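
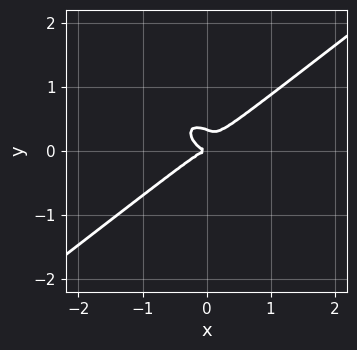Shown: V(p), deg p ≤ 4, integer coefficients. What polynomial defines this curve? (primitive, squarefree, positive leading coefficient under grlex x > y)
1. Degree: no degree-2 curve has this shape, so deg p = 3.
2. Against the integer gridlines: it crosses the y-axis at the gridline y = 0; one x-axis crossing is at x = 0.
3. Putting this together gives p.

2*x^3 - x*y^2 - 3*y^3 + y^2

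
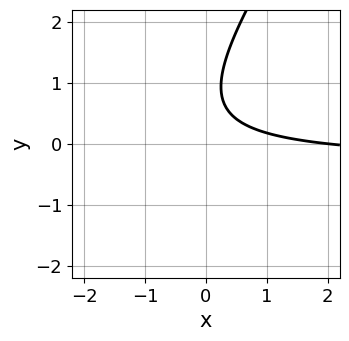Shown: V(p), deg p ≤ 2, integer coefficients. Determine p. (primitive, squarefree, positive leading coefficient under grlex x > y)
3*x*y - 2*y^2 + x + 3*y - 2

1. The degree is 2 — the shape is more complex than any degree-1 curve.
2. Reading off the gridlines: it misses every integer gridline on the y-axis; it meets the x-axis at x = 2 (among the integer gridlines).
3. Together with the visible shape, these determine p as stated.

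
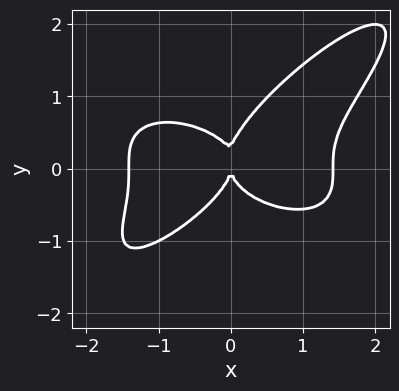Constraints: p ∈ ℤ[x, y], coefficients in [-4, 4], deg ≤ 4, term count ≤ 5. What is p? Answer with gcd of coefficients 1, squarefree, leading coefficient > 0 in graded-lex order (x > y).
x^4 - 3*x*y^3 + 3*y^4 - y^3 - 2*x^2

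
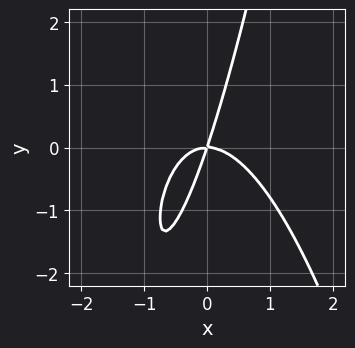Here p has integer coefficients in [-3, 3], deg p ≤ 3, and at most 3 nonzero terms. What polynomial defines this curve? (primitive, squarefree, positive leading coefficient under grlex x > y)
3*x^3 + 3*x*y - y^2

(a) deg p = 3.
(b) From the axis intercepts and sections: it crosses the x-axis at the gridline x = 0; it crosses the y-axis at the gridline y = 0.
(c) The integer polynomial consistent with all of this is the stated p.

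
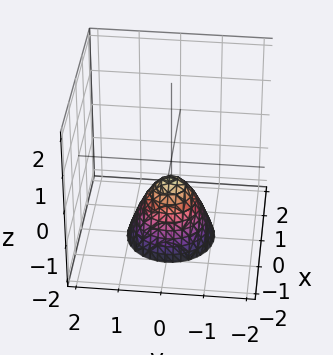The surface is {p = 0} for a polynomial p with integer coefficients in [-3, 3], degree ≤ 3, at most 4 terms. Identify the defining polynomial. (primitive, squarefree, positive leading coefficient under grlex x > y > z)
First, degree: the shape is more complex than any degree-1 surface, so deg p = 2.
Next, symmetries: the z-axis is an axis of rotation, so x and y enter only as x² + y².
Next, against the integer gridlines: a circular section at z = -1 has radius between 0 and 1; it misses every integer gridline on the x-axis; it misses every integer gridline on the y-axis.
Finally, solving for integer coefficients yields p as stated.

3*x^2 + 3*y^2 + 2*z + 1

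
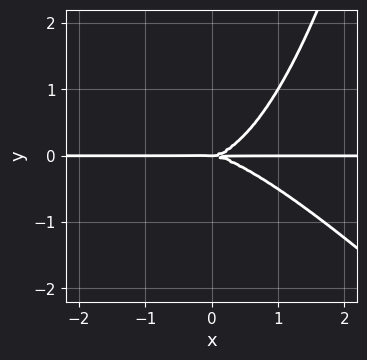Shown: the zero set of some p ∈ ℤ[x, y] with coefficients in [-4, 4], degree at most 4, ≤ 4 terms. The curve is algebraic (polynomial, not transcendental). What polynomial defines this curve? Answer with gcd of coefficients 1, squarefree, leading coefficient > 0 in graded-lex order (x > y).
First, deg p = 4. No degree-3 curve has this shape.
Next, against the integer gridlines: the visible x-axis segment lies entirely on the curve; one y-axis crossing is at y = 0.
Finally, these observations pin down the coefficients.

x^3*y + x^2*y^2 - 2*y^3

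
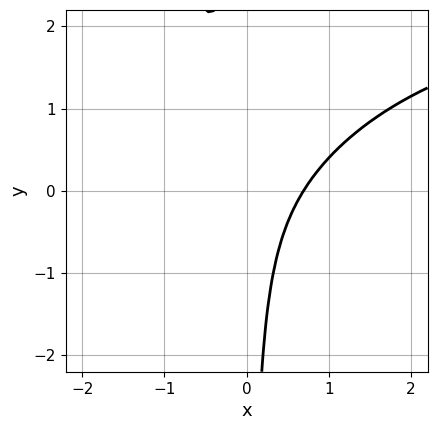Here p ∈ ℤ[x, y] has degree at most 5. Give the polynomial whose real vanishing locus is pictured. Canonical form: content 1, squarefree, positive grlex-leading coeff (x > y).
x^3*y - 3*x^3 + 2*x^2*y + 2*x*y + 1

First, degree: a generic line meets the curve in up to 4 points, so deg p = 4.
Then, from the axis intercepts and sections: it misses every integer gridline on the y-axis.
Finally, matching integer coefficients to the picture gives p.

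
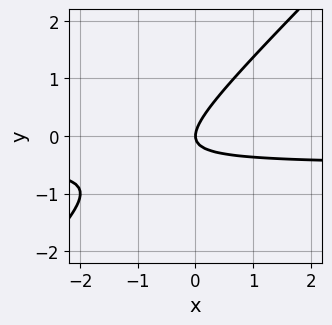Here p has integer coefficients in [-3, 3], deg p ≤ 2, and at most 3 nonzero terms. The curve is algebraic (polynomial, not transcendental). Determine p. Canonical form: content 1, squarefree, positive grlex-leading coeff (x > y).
1. Degree: a generic line meets the curve in up to 2 points, so deg p = 2.
2. Checking where it meets the axes: it meets the x-axis at x = 0 (among the integer gridlines); it meets the y-axis at y = 0 (among the integer gridlines).
3. Together with the visible shape, these determine p as stated.

2*x*y - 2*y^2 + x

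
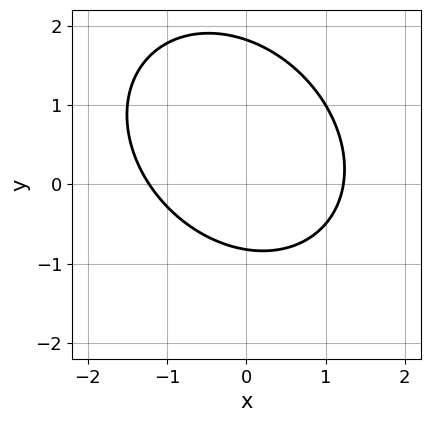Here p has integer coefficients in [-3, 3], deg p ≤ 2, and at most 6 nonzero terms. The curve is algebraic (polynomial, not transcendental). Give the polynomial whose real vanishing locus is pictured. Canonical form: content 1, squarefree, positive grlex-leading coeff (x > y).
2*x^2 + x*y + 2*y^2 - 2*y - 3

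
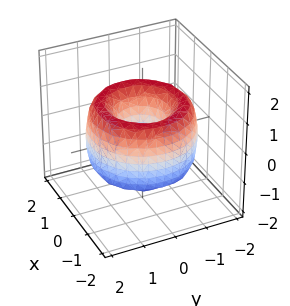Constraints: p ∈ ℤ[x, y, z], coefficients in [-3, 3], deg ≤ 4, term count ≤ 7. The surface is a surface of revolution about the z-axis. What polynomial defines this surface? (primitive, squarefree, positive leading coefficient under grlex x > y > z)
deg p = 4. A generic line meets the surface in up to 4 points.
Symmetries: every cross-section ⟂ z is a circle, so x, y appear only via x² + y².
Against the integer gridlines: the surface avoids every integer z-axis point in the box; a circular section at z = -1 has radius exactly 1.
Solving for integer coefficients yields p as stated.

x^4 + 2*x^2*y^2 + y^4 - 3*x^2 - 3*y^2 + z^2 + 1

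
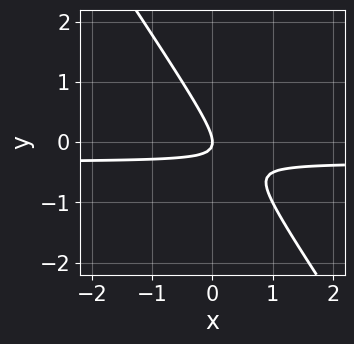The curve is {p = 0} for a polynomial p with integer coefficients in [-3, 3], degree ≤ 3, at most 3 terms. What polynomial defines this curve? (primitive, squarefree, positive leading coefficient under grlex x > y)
3*x*y + 2*y^2 + x

First, deg p = 2. No degree-1 curve has this shape.
Next, observable constraints: it meets the y-axis at y = 0 (among the integer gridlines); it meets the x-axis at x = 0 (among the integer gridlines).
Finally, the integer polynomial consistent with all of this is the stated p.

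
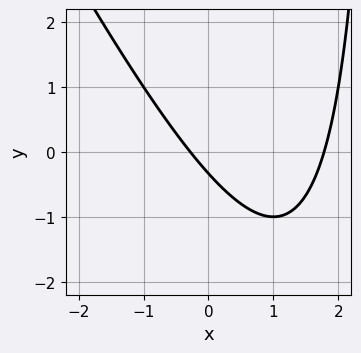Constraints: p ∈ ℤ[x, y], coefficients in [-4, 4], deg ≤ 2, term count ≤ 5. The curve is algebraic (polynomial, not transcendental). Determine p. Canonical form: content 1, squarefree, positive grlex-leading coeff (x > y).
2*x^2 + x*y - 3*x - 3*y - 1

Degree: the shape is more complex than any degree-1 curve, so deg p = 2.
Solving for integer coefficients yields p as stated.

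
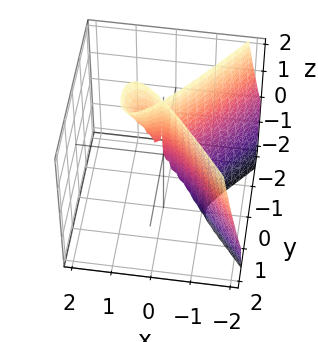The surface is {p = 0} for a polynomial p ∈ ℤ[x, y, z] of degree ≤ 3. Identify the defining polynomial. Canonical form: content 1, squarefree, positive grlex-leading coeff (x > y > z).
The degree is 3 — no degree-2 surface has this shape.
From the axis intercepts and sections: one y-axis crossing is at y = 0; every point of the z-axis in the box is on the surface; it meets the x-axis at x = 0 (among the integer gridlines).
Together with the visible shape, these determine p as stated.

2*x^3 - x^2*z - x*y^2 + 2*y^2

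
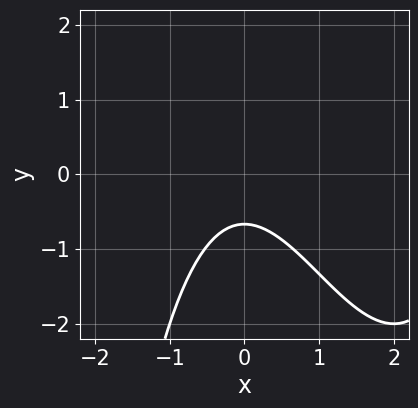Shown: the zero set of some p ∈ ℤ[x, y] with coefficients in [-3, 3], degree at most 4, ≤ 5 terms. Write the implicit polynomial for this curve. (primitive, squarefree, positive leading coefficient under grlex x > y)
1. Degree: the shape is more complex than any degree-2 curve, so deg p = 3.
2. From the axis intercepts and sections: no x-intercept at any integer in the box.
3. Fitting integer coefficients to these (and the overall shape) gives p.

x^3 - 3*x^2 - 3*y - 2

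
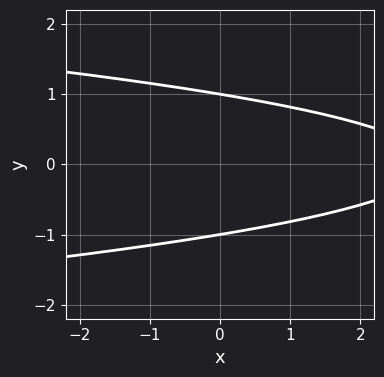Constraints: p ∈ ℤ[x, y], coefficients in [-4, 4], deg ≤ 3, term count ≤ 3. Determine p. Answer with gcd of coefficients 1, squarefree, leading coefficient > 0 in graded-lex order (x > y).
1. deg p = 2. No degree-1 curve has this shape.
2. Symmetries: it's symmetric under y → −y, forcing even powers of y.
3. From the visible intercepts: among the integer gridlines, it crosses the y-axis at y ∈ {-1, 1}; no x-intercept at any integer in the box.
4. Assembling these constraints gives the stated polynomial.

3*y^2 + x - 3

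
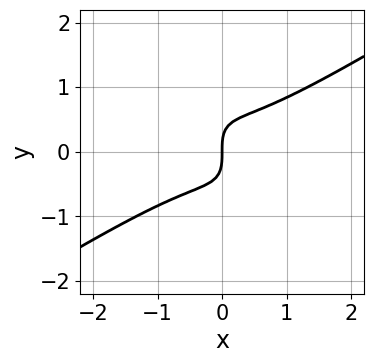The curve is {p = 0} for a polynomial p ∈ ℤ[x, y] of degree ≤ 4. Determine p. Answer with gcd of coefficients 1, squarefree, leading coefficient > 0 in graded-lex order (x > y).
x^3 - 2*x*y^2 - y^3 + x

The degree is 3 — the shape is more complex than any degree-2 curve.
Observable constraints: it meets the y-axis at y = 0 (among the integer gridlines); it crosses the x-axis at the gridline x = 0.
Together with the visible shape, these determine p as stated.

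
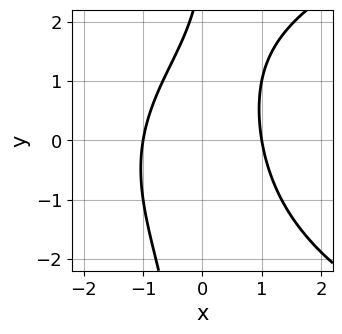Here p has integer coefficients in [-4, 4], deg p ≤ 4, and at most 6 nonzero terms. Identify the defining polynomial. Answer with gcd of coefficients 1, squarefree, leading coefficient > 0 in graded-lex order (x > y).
x*y^2 - 3*x^2 - y + 3

deg p = 3. A generic line meets the curve in up to 3 points.
Checking where it meets the axes: it misses every integer gridline on the y-axis; the x-axis gridline crossings are at x ∈ {-1, 1}.
Solving for integer coefficients yields p as stated.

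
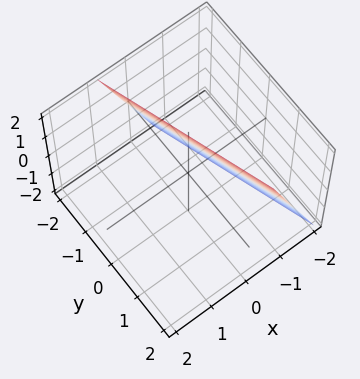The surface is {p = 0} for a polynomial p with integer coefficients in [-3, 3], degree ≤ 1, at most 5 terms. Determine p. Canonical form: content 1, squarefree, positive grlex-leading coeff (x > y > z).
1. deg p = 1.
2. Reading off the gridlines: one z-axis crossing is at z = 2; one y-axis crossing is at y = -2.
3. Together with the visible shape, these determine p as stated.

3*x + y - z + 2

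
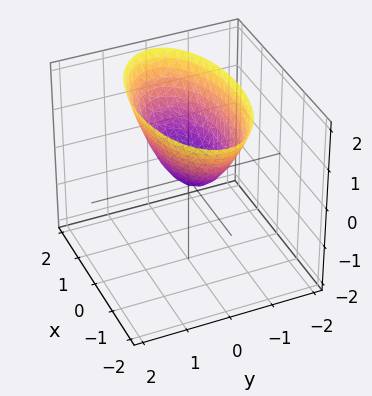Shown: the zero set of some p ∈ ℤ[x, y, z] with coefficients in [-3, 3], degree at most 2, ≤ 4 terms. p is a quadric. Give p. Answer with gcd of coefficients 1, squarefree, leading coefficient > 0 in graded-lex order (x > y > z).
Degree: a paraboloid; a quadric, so deg p = 2.
Symmetries: mirror symmetry y ↦ −y ⇒ only even powers of y; mirror symmetry x ↦ −x ⇒ only even powers of x.
From the axis intercepts and sections: one x-axis crossing is at x = 0; it meets the z-axis at z = 0 (among the integer gridlines); one y-axis crossing is at y = 0.
Assembling these constraints gives the stated polynomial.

x^2 + 3*y^2 - 2*z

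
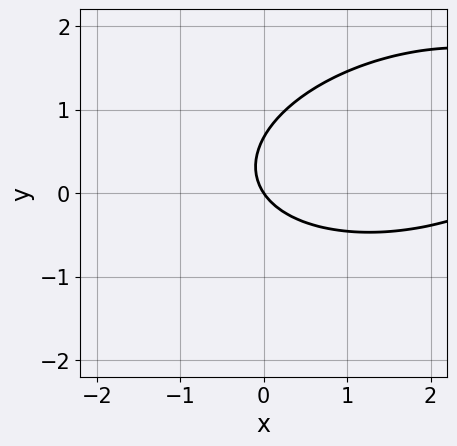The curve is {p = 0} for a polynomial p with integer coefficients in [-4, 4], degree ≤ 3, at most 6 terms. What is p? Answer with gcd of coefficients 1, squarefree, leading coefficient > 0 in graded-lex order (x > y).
The degree is 2 — the shape is more complex than any degree-1 curve.
Observable constraints: one x-axis crossing is at x = 0; it meets the y-axis at y = 0 (among the integer gridlines).
Together with the visible shape, these determine p as stated.

x^2 - x*y + 3*y^2 - 3*x - 2*y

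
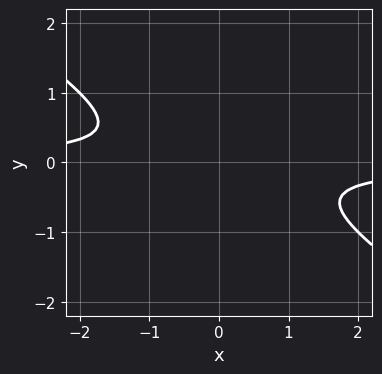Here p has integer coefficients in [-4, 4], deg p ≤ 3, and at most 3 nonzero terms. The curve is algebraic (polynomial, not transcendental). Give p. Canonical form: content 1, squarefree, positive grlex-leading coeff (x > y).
2*x*y + 3*y^2 + 1

First, the degree is 2 — a generic line meets the curve in up to 2 points.
Then, against the integer gridlines: no y-intercept at any integer in the box; the curve avoids every integer x-axis point in the box.
Finally, matching integer coefficients to the picture gives p.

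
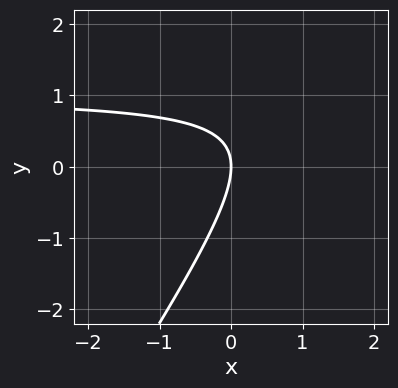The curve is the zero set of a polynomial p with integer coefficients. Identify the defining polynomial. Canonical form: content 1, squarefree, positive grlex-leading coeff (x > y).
3*x*y - 2*y^2 - 3*x

The degree is 2 — a generic line meets the curve in up to 2 points.
From the axis intercepts and sections: it meets the x-axis at x = 0 (among the integer gridlines); one y-axis crossing is at y = 0.
Assembling these constraints gives the stated polynomial.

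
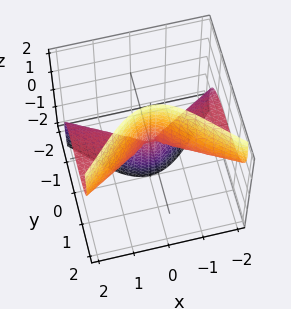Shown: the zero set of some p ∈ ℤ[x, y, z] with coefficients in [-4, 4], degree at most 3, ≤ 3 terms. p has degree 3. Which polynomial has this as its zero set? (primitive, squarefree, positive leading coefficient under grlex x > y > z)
1. The degree is 3 — no degree-2 surface has this shape.
2. From the axis intercepts and sections: every point of the z-axis in the box is on the surface; one y-axis crossing is at y = 0; the visible x-axis segment lies entirely on the surface.
3. Solving for integer coefficients yields p as stated.

3*x^2*z - 2*y^3 - 3*y*z^2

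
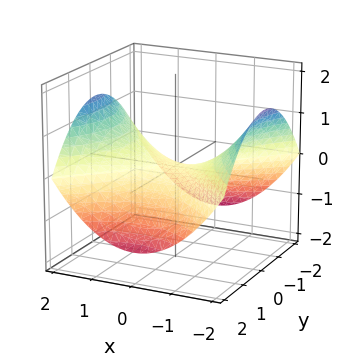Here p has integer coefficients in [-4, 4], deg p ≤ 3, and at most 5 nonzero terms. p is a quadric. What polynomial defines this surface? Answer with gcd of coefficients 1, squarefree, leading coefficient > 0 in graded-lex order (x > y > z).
1. The degree is 2 — a saddle surface; a quadric.
2. Symmetries: mirror symmetry y ↦ −y ⇒ only even powers of y; it's symmetric under x → −x, forcing even powers of x.
3. Observable constraints: it meets the x-axis at x = 0 (among the integer gridlines); it meets the z-axis at z = 0 (among the integer gridlines); it crosses the y-axis at the gridline y = 0.
4. Fitting integer coefficients to these (and the overall shape) gives p.

x^2 - y^2 - 3*z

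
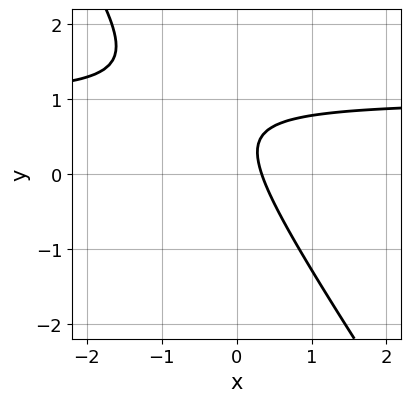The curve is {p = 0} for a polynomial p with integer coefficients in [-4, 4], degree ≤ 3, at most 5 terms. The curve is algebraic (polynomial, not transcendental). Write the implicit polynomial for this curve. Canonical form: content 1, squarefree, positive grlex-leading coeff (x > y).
3*x*y + 2*y^2 - 3*x - 2*y + 1

(a) The degree is 2 — a generic line meets the curve in up to 2 points.
(b) Observable constraints: it misses every integer gridline on the y-axis.
(c) Assembling these constraints gives the stated polynomial.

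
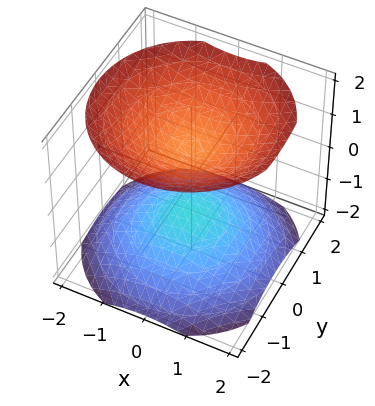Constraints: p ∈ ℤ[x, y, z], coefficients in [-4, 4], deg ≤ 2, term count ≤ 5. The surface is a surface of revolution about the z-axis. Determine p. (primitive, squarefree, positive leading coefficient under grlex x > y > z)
2*x^2 + 2*y^2 - 3*z^2 + 3

1. I count 2 distinct pieces. They look like related sheets of one shape, so recover p as a whole.
2. deg p = 2. The shape is more complex than any degree-1 surface.
3. Symmetry: every cross-section ⟂ z is a circle, so x, y appear only via x² + y².
4. Reading off the gridlines: the surface avoids every integer y-axis point in the box; it misses every integer gridline on the x-axis; among the integer gridlines, it crosses the z-axis at z ∈ {-1, 1}.
5. The integer polynomial consistent with all of this is the stated p.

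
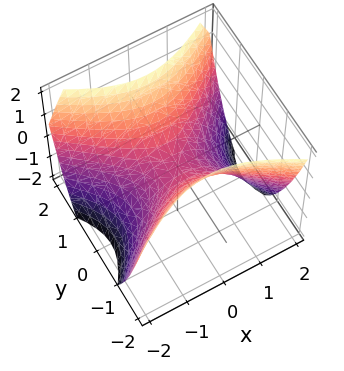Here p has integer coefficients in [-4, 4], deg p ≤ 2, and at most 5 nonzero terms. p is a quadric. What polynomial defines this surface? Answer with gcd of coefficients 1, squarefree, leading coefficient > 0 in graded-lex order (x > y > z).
2*x^2 - 3*y^2 + 3*z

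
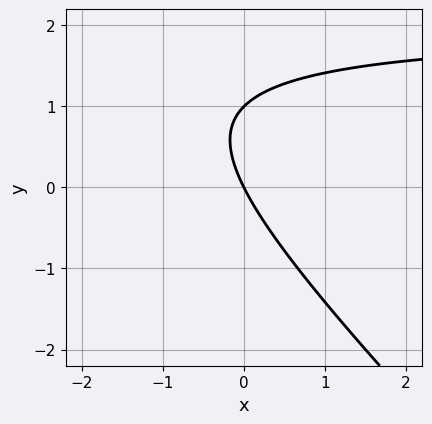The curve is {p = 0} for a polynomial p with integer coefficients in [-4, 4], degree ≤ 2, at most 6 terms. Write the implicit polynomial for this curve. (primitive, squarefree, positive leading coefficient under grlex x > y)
Degree: a generic line meets the curve in up to 2 points, so deg p = 2.
Reading off the gridlines: it crosses the x-axis at the gridline x = 0; the y-axis gridline crossings are at y ∈ {0, 1}.
Fitting integer coefficients to these (and the overall shape) gives p.

x*y + y^2 - 2*x - y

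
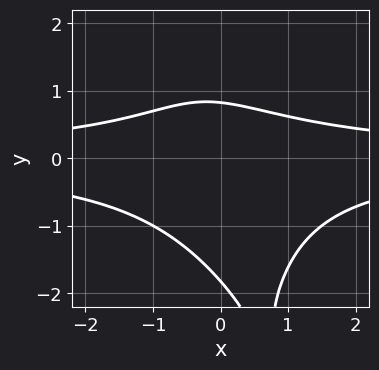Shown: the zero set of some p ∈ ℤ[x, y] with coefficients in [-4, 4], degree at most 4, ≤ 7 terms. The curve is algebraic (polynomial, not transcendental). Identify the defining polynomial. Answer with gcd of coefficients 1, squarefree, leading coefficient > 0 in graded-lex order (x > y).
2*x^2*y^2 + x*y^3 + 2*y^2 + 2*y - 3

(a) deg p = 4.
(b) Reading off the gridlines: it misses every integer gridline on the x-axis.
(c) Solving for integer coefficients yields p as stated.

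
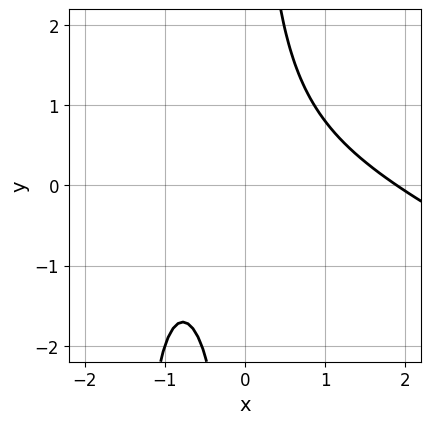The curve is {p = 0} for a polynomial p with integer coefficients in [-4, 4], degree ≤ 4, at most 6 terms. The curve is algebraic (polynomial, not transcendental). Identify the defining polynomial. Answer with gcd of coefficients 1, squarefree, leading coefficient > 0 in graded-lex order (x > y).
x^3 + 2*x^2*y + 3*x*y - 2*x - 3

1. deg p = 3. A generic line meets the curve in up to 3 points.
2. From the visible intercepts: the curve avoids every integer y-axis point in the box.
3. Matching integer coefficients to the picture gives p.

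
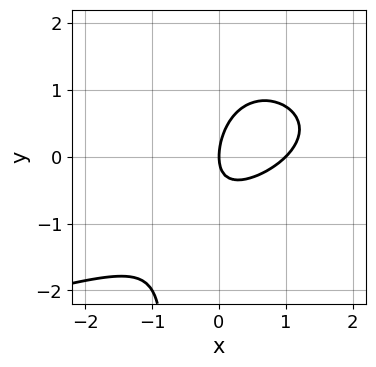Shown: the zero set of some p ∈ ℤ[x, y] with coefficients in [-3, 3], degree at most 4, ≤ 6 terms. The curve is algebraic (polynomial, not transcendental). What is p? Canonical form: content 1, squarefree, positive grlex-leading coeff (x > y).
2*x*y^2 + 3*x^2 - 3*x*y + 2*y^2 - 3*x

1. Degree: the shape is more complex than any degree-2 curve, so deg p = 3.
2. Observable constraints: one y-axis crossing is at y = 0; the x-axis gridline crossings are at x ∈ {0, 1}.
3. Together with the visible shape, these determine p as stated.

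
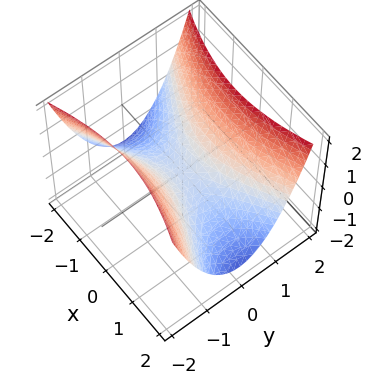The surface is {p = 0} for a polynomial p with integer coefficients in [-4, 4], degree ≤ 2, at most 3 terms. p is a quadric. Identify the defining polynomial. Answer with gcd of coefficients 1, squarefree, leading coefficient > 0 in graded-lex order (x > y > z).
Degree: a hyperbolic paraboloid; a quadric, so deg p = 2.
Symmetries: mirror symmetry y ↦ −y ⇒ only even powers of y; mirror symmetry x ↦ −x ⇒ only even powers of x.
Against the integer gridlines: it meets the z-axis at z = 0 (among the integer gridlines); one x-axis crossing is at x = 0; it crosses the y-axis at the gridline y = 0.
Matching integer coefficients to the picture gives p.

x^2 - 3*y^2 + 3*z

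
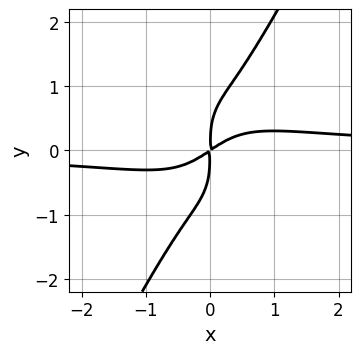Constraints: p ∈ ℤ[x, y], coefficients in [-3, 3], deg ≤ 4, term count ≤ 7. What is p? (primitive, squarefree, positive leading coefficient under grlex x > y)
3*x^3*y + 2*x^2*y^2 - y^4 - 2*x^2 + 3*x*y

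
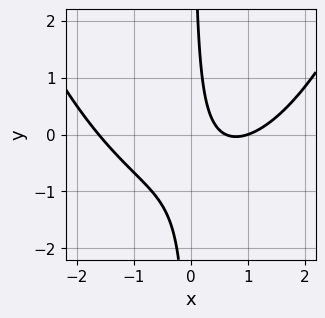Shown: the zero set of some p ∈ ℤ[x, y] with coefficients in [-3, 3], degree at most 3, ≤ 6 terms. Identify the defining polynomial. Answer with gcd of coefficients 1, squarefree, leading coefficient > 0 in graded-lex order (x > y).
x^3 - 3*x*y - 2*x + 1

The degree is 3 — the shape is more complex than any degree-2 curve.
Against the integer gridlines: it misses every integer gridline on the y-axis; one x-axis crossing is at x = 1.
Assembling these constraints gives the stated polynomial.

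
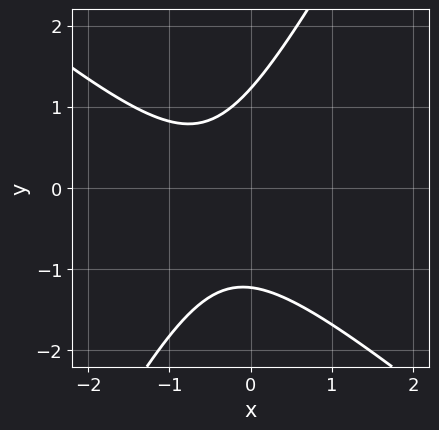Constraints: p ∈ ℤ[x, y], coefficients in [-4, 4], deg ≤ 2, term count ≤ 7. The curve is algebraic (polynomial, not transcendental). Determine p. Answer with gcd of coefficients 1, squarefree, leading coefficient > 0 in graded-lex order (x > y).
First, the degree is 2 — a generic line meets the curve in up to 2 points.
Then, against the integer gridlines: the curve avoids every integer x-axis point in the box.
Finally, these observations pin down the coefficients.

3*x^2 + 2*x*y - 2*y^2 + 3*x + 3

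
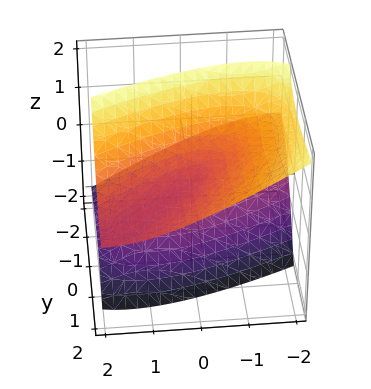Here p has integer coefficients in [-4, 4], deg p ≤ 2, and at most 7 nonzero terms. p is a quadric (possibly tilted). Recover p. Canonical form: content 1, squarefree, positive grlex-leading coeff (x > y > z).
First, the degree is 2 — no degree-1 surface has this shape.
Then, from the axis intercepts and sections: it meets the z-axis at z = 0 (among the integer gridlines); it meets the x-axis at x = 0 (among the integer gridlines).
Finally, together with the visible shape, these determine p as stated.

x^2 - 2*x*y + y^2 - 3*y*z - 2*z^2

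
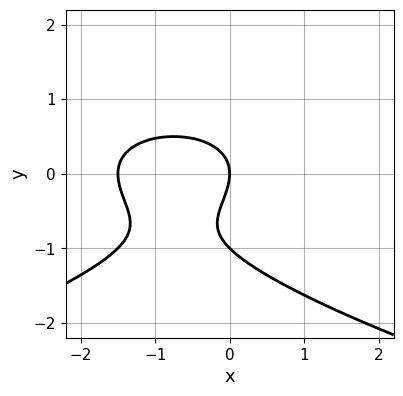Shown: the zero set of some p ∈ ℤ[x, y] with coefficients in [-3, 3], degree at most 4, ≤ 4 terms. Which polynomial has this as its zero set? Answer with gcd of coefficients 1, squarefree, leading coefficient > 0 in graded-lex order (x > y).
1. deg p = 3.
2. Reading off the gridlines: among the integer gridlines, it crosses the y-axis at y ∈ {-1, 0}; it crosses the x-axis at the gridline x = 0.
3. These observations pin down the coefficients.

3*y^3 + 2*x^2 + 3*y^2 + 3*x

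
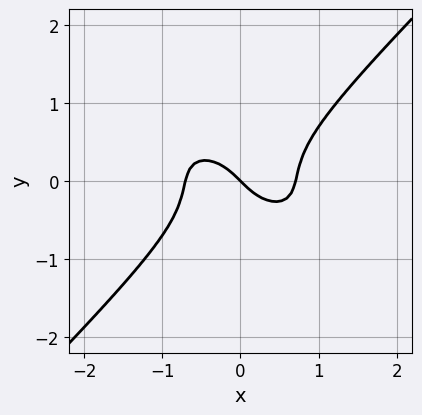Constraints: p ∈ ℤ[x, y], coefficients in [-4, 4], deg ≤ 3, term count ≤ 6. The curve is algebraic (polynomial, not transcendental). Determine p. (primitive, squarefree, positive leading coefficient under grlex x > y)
2*x^3 + x^2*y - 3*y^3 - x - y

First, deg p = 3.
Then, against the integer gridlines: it crosses the y-axis at the gridline y = 0; one x-axis crossing is at x = 0.
Finally, fitting integer coefficients to these (and the overall shape) gives p.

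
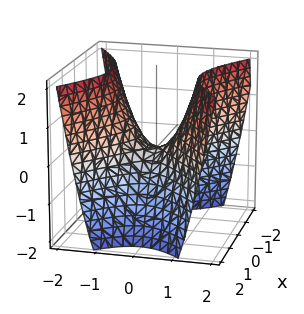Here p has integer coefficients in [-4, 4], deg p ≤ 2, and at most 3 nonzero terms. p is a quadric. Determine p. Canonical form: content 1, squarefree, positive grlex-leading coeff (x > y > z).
First, the degree is 2 — a hyperbolic paraboloid; a quadric.
Then, symmetries: mirror symmetry y ↦ −y ⇒ only even powers of y; it's symmetric under x → −x, forcing even powers of x.
Next, from the visible intercepts: one y-axis crossing is at y = 0; it meets the z-axis at z = 0 (among the integer gridlines); it meets the x-axis at x = 0 (among the integer gridlines).
Finally, these observations pin down the coefficients.

2*x^2 - 3*y^2 + 2*z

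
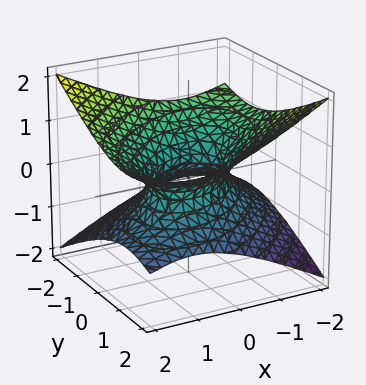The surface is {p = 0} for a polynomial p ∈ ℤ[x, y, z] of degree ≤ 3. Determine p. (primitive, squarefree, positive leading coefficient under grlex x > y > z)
x^2 - x*y + y^2 - 3*z^2 - 1

The degree is 2 — a generic line meets the surface in up to 2 points.
From the visible intercepts: among the integer gridlines, it crosses the x-axis at x ∈ {-1, 1}; the y-axis gridline crossings are at y ∈ {-1, 1}; no z-intercept at any integer in the box.
Matching integer coefficients to the picture gives p.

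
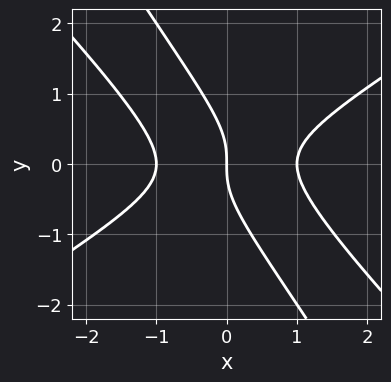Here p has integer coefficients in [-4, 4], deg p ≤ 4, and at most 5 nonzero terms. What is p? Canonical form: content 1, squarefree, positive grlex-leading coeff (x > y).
x^3 - 2*x*y^2 - y^3 - x

First, deg p = 3. No degree-2 curve has this shape.
Then, reading off the gridlines: among the integer gridlines, it crosses the x-axis at x ∈ {-1, 0, 1}; it meets the y-axis at y = 0 (among the integer gridlines).
Finally, matching integer coefficients to the picture gives p.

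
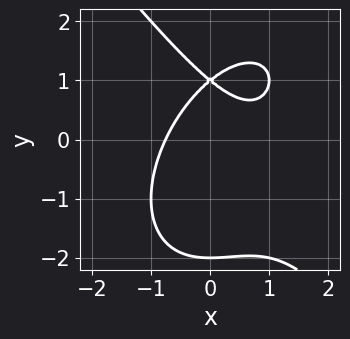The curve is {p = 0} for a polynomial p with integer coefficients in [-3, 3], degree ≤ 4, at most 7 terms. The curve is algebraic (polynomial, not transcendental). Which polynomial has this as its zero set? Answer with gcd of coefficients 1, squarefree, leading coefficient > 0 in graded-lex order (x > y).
(a) Degree: no degree-2 curve has this shape, so deg p = 3.
(b) From the visible intercepts: among the integer gridlines, it crosses the y-axis at y ∈ {-2, 1}.
(c) Matching integer coefficients to the picture gives p.

2*x^3 + y^3 - 2*x^2 - 3*y + 2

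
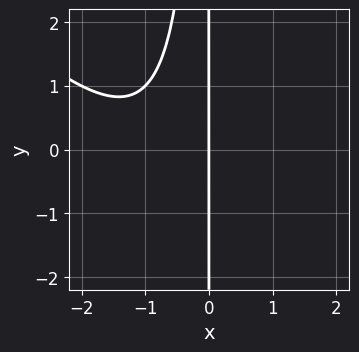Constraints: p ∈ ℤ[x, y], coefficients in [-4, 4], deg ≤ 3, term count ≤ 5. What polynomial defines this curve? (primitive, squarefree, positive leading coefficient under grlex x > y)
x^3 + x^2*y + 2*x^2 + 2*x

(a) The degree is 3 — the shape is more complex than any degree-2 curve.
(b) From the axis intercepts and sections: the visible y-axis segment lies entirely on the curve; one x-axis crossing is at x = 0.
(c) Together with the visible shape, these determine p as stated.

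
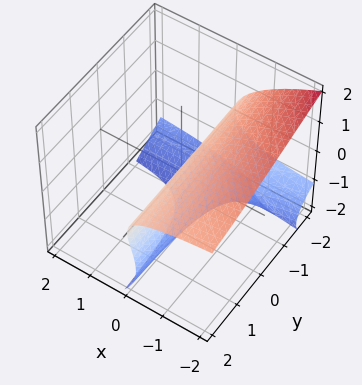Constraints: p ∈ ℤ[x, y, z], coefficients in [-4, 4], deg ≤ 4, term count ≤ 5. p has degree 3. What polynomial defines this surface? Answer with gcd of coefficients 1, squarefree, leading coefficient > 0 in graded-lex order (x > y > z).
x*y*z - z^3 - 2*z^2 - 3*x

(a) deg p = 3.
(b) From the visible intercepts: the z-axis gridline crossings are at z ∈ {-2, 0}; every point of the y-axis in the box is on the surface; one x-axis crossing is at x = 0.
(c) Matching integer coefficients to the picture gives p.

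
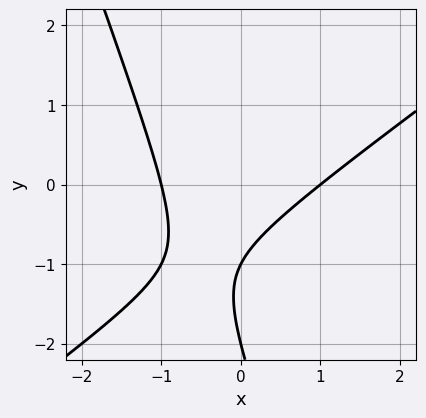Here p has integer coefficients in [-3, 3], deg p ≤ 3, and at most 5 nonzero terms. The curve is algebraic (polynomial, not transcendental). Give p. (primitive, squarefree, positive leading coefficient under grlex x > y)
2*x^2 - 2*x*y - y^2 - 3*y - 2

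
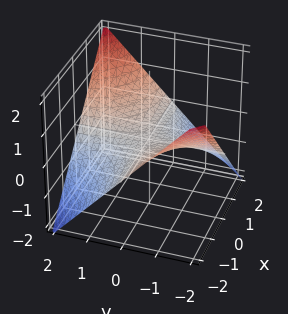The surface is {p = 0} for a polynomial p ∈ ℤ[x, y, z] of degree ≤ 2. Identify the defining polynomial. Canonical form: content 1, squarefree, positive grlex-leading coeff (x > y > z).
1. deg p = 2. A hyperbolic paraboloid; a quadric.
2. From the visible intercepts: it crosses the z-axis at the gridline z = 0; every point of the y-axis in the box is on the surface; the visible x-axis segment lies entirely on the surface.
3. Assembling these constraints gives the stated polynomial.

x*y - 2*z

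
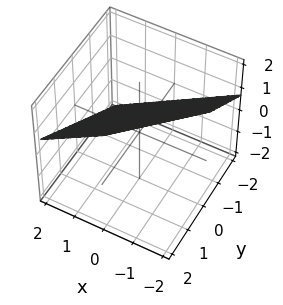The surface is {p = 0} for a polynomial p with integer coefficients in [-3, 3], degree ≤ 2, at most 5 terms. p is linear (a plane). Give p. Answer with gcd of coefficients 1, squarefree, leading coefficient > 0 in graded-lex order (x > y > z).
The degree is 1 — every cross-section is a straight line — this is a plane.
From the visible intercepts: it meets the x-axis at x = 1 (among the integer gridlines); one y-axis crossing is at y = -1.
Fitting integer coefficients to these (and the overall shape) gives p.

2*x - 2*y + 3*z - 2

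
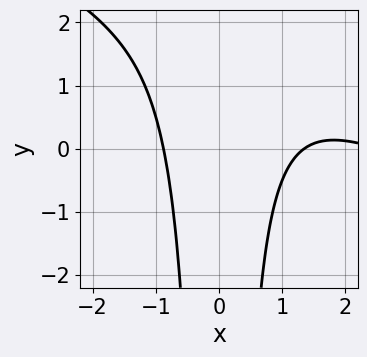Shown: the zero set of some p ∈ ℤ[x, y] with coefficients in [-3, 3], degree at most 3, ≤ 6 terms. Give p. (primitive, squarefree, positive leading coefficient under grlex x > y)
First, degree: the shape is more complex than any degree-2 curve, so deg p = 3.
Then, from the visible intercepts: no y-intercept at any integer in the box.
Finally, the integer polynomial consistent with all of this is the stated p.

x^3 + 2*x^2*y - 3*x^2 + 3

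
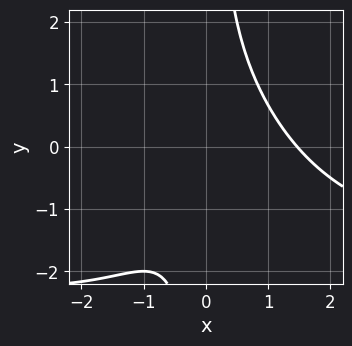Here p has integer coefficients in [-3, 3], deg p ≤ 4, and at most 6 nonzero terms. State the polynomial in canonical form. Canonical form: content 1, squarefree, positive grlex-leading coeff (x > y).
x^3*y + 2*x^3 - 2*x^2 + 2*x*y - 2

(a) The degree is 4 — a generic line meets the curve in up to 4 points.
(b) Observable constraints: no y-intercept at any integer in the box.
(c) Fitting integer coefficients to these (and the overall shape) gives p.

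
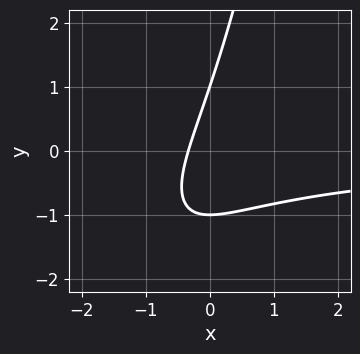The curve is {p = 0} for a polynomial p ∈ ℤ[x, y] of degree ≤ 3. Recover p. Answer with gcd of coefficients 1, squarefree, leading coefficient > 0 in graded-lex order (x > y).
x^2*y + 3*x*y - y^2 + 3*x + 1

1. deg p = 3. No degree-2 curve has this shape.
2. Checking where it meets the axes: the y-axis gridline crossings are at y ∈ {-1, 1}.
3. The integer polynomial consistent with all of this is the stated p.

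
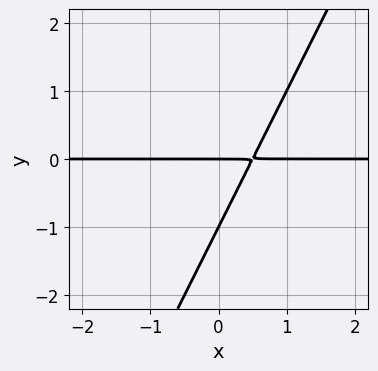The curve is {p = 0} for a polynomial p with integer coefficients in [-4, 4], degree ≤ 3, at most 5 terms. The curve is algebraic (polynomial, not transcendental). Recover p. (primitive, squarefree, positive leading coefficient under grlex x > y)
2*x*y - y^2 - y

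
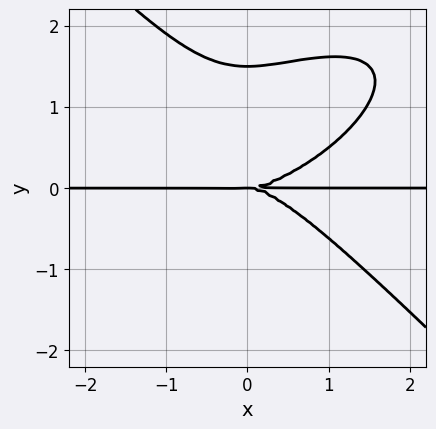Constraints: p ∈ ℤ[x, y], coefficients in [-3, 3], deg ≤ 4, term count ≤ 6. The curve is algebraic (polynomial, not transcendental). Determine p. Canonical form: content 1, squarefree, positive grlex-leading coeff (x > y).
x^3*y - x^2*y^2 + 2*y^4 - 3*y^3

First, the degree is 4 — no degree-3 curve has this shape.
Then, against the integer gridlines: one y-axis crossing is at y = 0; the visible x-axis segment lies entirely on the curve.
Finally, these observations pin down the coefficients.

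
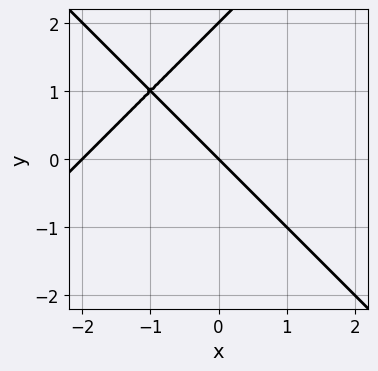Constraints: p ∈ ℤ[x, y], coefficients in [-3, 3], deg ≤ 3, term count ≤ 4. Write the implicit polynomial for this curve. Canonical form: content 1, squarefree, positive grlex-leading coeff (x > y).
(a) deg p = 2. The shape is more complex than any degree-1 curve.
(b) Observable constraints: the x-axis gridline crossings are at x ∈ {-2, 0}; the y-axis gridline crossings are at y ∈ {0, 2}.
(c) Fitting integer coefficients to these (and the overall shape) gives p.

x^2 - y^2 + 2*x + 2*y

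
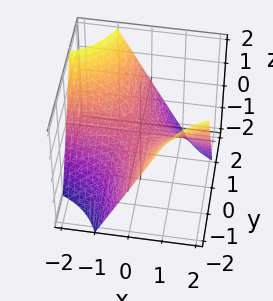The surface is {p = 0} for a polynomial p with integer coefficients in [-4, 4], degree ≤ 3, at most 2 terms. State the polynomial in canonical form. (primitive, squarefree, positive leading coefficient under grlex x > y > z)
First, degree: a saddle surface; a quadric, so deg p = 2.
Then, from the axis intercepts and sections: the visible y-axis segment lies entirely on the surface; it crosses the z-axis at the gridline z = 0.
Finally, together with the visible shape, these determine p as stated.

x*y + z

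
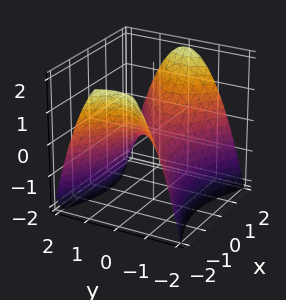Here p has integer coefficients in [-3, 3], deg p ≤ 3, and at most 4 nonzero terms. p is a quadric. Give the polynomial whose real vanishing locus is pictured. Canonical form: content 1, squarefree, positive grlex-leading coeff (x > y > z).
x^2 - 2*y^2 - 2*z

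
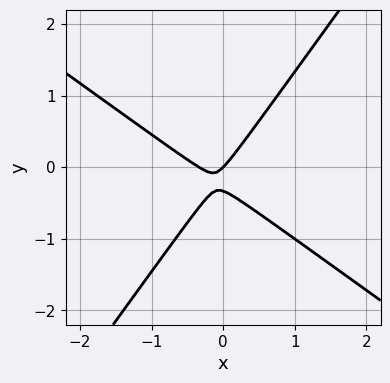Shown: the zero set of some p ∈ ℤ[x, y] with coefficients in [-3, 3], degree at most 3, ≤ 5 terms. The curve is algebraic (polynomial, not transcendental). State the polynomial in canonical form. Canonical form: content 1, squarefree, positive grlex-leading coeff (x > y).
3*x^2 + 2*x*y - 3*y^2 + x - y

(a) Degree: no degree-1 curve has this shape, so deg p = 2.
(b) From the visible intercepts: it crosses the x-axis at the gridline x = 0; it meets the y-axis at y = 0 (among the integer gridlines).
(c) Matching integer coefficients to the picture gives p.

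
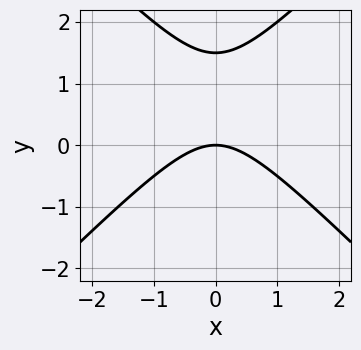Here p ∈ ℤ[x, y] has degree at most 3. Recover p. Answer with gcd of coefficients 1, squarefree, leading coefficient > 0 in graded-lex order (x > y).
2*x^2 - 2*y^2 + 3*y

First, deg p = 2.
Then, symmetries: it's symmetric under x → −x, forcing even powers of x.
Then, reading off the gridlines: it meets the x-axis at x = 0 (among the integer gridlines); it meets the y-axis at y = 0 (among the integer gridlines).
Finally, these observations pin down the coefficients.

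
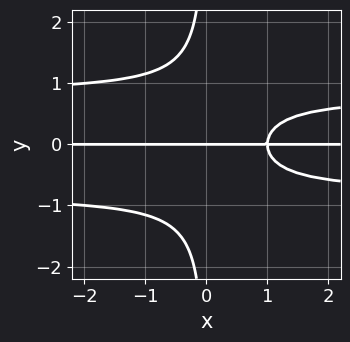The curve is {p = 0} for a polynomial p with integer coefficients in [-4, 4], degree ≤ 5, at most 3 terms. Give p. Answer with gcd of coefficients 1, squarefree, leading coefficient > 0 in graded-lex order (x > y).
3*x*y^3 - 2*x*y + 2*y

(a) deg p = 4. A generic line meets the curve in up to 4 points.
(b) Checking where it meets the axes: every point of the x-axis in the box is on the curve; one y-axis crossing is at y = 0.
(c) Fitting integer coefficients to these (and the overall shape) gives p.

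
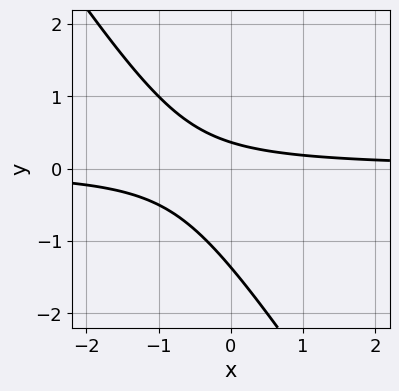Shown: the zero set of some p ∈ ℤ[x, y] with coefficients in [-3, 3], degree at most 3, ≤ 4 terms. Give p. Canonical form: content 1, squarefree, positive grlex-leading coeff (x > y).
1. Degree: no degree-1 curve has this shape, so deg p = 2.
2. From the visible intercepts: no x-intercept at any integer in the box.
3. Fitting integer coefficients to these (and the overall shape) gives p.

3*x*y + 2*y^2 + 2*y - 1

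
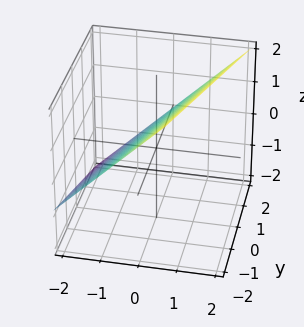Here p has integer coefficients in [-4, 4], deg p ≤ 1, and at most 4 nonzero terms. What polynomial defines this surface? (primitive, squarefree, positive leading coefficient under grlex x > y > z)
3*x - y - 3*z + 2

(a) The degree is 1 — the surface is flat (a plane).
(b) Against the integer gridlines: one y-axis crossing is at y = 2.
(c) Fitting integer coefficients to these (and the overall shape) gives p.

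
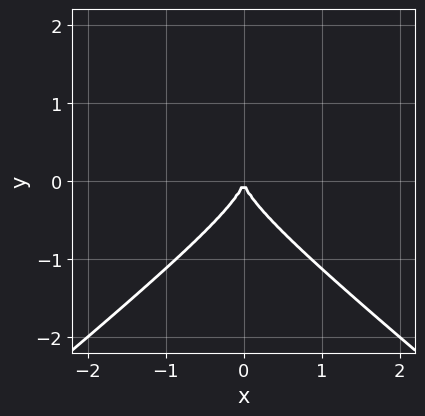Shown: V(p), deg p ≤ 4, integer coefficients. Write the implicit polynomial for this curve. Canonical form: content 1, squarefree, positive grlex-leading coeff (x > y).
1. The degree is 3 — a generic line meets the curve in up to 3 points.
2. Symmetries: the x ↦ −x reflection is a symmetry, so x appears only in even powers.
3. Against the integer gridlines: one x-axis crossing is at x = 0; it crosses the y-axis at the gridline y = 0.
4. These observations pin down the coefficients.

2*x^2*y - 3*y^3 - 2*x^2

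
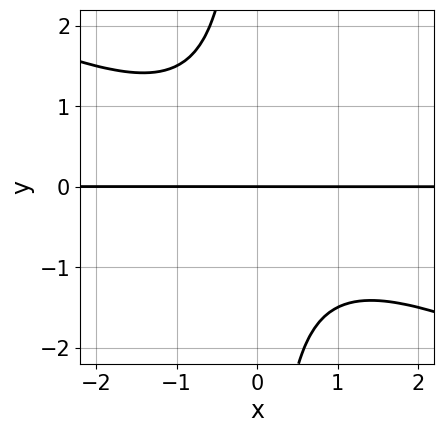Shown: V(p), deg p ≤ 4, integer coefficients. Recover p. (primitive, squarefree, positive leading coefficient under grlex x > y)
1. Degree: a generic line meets the curve in up to 3 points, so deg p = 3.
2. From the axis intercepts and sections: it meets the y-axis at y = 0 (among the integer gridlines); the visible x-axis segment lies entirely on the curve.
3. The integer polynomial consistent with all of this is the stated p.

x^2*y + 2*x*y^2 + 2*y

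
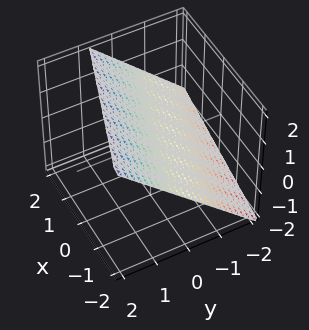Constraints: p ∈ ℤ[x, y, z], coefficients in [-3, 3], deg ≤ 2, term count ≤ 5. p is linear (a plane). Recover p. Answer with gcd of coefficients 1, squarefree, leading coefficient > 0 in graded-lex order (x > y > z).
1. The degree is 1 — every cross-section is a straight line — this is a plane.
2. Observable constraints: it meets the x-axis at x = -2 (among the integer gridlines).
3. These observations pin down the coefficients.

x + 3*y - 3*z + 2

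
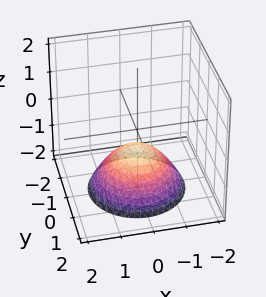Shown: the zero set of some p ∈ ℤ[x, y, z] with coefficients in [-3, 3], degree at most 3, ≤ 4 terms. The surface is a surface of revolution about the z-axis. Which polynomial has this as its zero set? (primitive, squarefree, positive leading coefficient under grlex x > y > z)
First, deg p = 2. A generic line meets the surface in up to 2 points.
Then, by symmetry, the surface is invariant under rotation about z: p = q(x² + y², z).
Next, observable constraints: the surface avoids every integer x-axis point in the box; no y-intercept at any integer in the box.
Finally, putting this together gives p.

2*x^2 + 2*y^2 + 3*z + 2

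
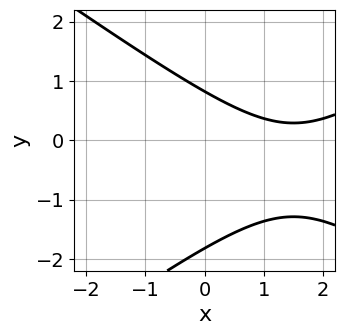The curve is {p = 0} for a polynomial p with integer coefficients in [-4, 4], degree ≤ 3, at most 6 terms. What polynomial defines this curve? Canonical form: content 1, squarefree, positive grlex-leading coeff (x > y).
x^2 - 2*y^2 - 3*x - 2*y + 3

1. deg p = 2. No degree-1 curve has this shape.
2. Reading off the gridlines: the curve avoids every integer x-axis point in the box.
3. Together with the visible shape, these determine p as stated.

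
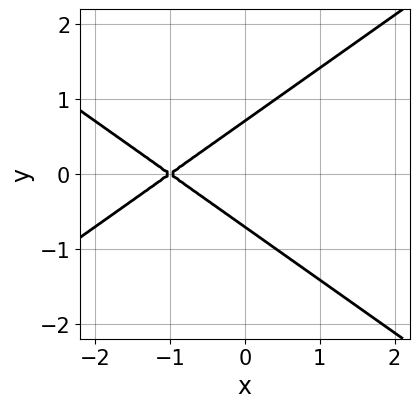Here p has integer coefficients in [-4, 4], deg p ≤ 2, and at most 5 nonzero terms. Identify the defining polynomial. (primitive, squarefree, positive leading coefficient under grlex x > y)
x^2 - 2*y^2 + 2*x + 1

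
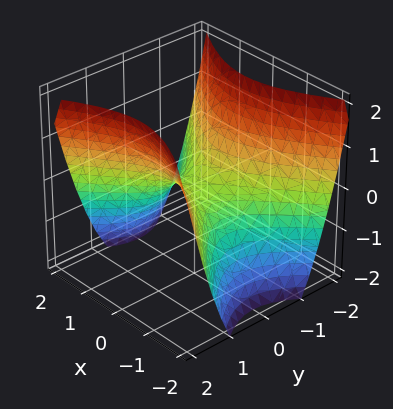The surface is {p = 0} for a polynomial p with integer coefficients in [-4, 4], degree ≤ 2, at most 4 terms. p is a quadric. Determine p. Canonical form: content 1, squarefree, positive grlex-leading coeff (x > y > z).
2*x^2 - 3*y^2 + 3*z

(a) Degree: a saddle surface; a quadric, so deg p = 2.
(b) Symmetries: mirror symmetry x ↦ −x ⇒ only even powers of x; it's symmetric under y → −y, forcing even powers of y.
(c) Against the integer gridlines: it crosses the z-axis at the gridline z = 0; it meets the x-axis at x = 0 (among the integer gridlines); one y-axis crossing is at y = 0.
(d) Matching integer coefficients to the picture gives p.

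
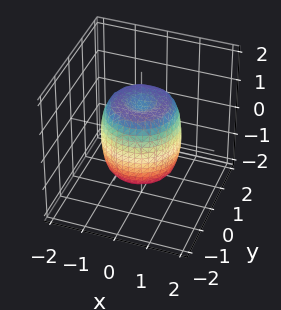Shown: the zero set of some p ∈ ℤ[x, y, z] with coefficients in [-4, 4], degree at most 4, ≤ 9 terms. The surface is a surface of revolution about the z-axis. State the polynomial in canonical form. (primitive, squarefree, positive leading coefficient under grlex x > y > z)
2*x^4 + 4*x^2*y^2 + 2*y^4 - 2*x^2 - 2*y^2 + z^2 - 1

1. deg p = 4.
2. Symmetries: the surface is invariant under rotation about z: p = q(x² + y², z).
3. Checking where it meets the axes: a circular section at z = 0 has radius between 1 and 2; among the integer gridlines, it crosses the z-axis at z ∈ {-1, 1}.
4. Solving for integer coefficients yields p as stated.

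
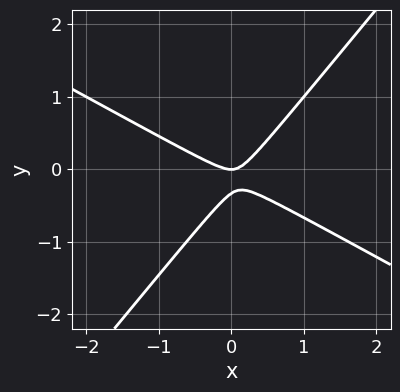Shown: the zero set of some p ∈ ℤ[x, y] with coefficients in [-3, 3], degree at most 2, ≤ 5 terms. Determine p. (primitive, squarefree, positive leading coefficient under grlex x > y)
(a) The degree is 2 — no degree-1 curve has this shape.
(b) From the axis intercepts and sections: it meets the y-axis at y = 0 (among the integer gridlines); one x-axis crossing is at x = 0.
(c) Solving for integer coefficients yields p as stated.

2*x^2 + 2*x*y - 3*y^2 - y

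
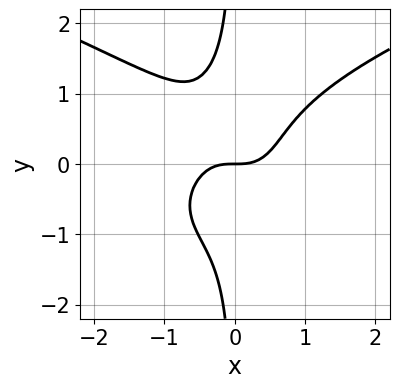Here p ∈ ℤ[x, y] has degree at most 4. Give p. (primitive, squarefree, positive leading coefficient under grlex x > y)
deg p = 4. No degree-3 curve has this shape.
Observable constraints: one y-axis crossing is at y = 0; one x-axis crossing is at x = 0.
Fitting integer coefficients to these (and the overall shape) gives p.

3*x*y^3 - 3*x^3 + 2*y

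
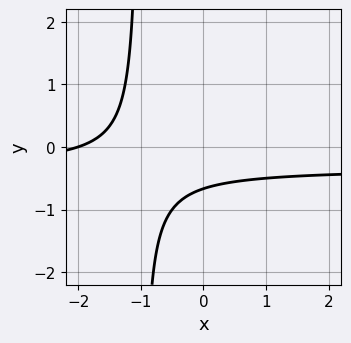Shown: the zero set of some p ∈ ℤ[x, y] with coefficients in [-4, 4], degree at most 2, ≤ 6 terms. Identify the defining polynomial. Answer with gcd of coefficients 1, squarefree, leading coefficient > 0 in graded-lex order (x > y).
(a) The degree is 2 — no degree-1 curve has this shape.
(b) Against the integer gridlines: one x-axis crossing is at x = -2.
(c) Assembling these constraints gives the stated polynomial.

3*x*y + x + 3*y + 2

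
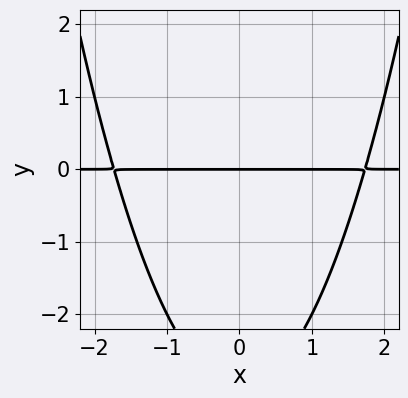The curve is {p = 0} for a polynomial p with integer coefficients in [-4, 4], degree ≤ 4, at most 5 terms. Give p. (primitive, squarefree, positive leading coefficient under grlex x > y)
(a) Degree: the shape is more complex than any degree-2 curve, so deg p = 3.
(b) Symmetries: it's symmetric under x → −x, forcing even powers of x.
(c) Reading off the gridlines: it crosses the y-axis at the gridline y = 0; every point of the x-axis in the box is on the curve.
(d) Fitting integer coefficients to these (and the overall shape) gives p.

x^2*y - y^2 - 3*y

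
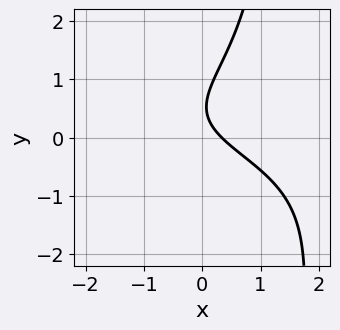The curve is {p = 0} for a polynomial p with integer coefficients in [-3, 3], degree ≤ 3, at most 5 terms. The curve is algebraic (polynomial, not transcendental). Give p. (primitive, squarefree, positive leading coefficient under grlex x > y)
deg p = 3. The shape is more complex than any degree-2 curve.
Against the integer gridlines: the curve avoids every integer y-axis point in the box.
Matching integer coefficients to the picture gives p.

2*x*y^2 - 3*y^2 + 3*x + 3*y - 1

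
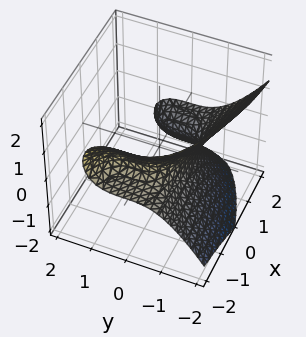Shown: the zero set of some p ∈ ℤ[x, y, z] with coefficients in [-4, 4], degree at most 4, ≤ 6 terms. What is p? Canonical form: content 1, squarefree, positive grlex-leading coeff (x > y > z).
y^3 + 2*x*z + 2*z^2 + 1

(a) The degree is 3 — the shape is more complex than any degree-2 surface.
(b) Against the integer gridlines: no x-intercept at any integer in the box; one y-axis crossing is at y = -1.
(c) Solving for integer coefficients yields p as stated.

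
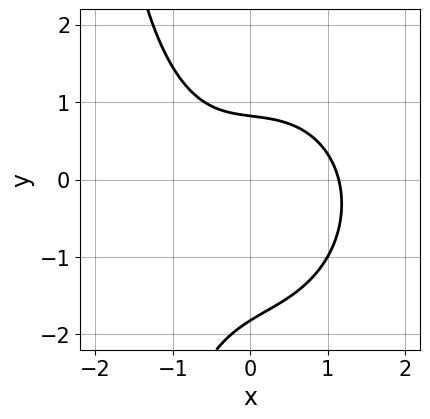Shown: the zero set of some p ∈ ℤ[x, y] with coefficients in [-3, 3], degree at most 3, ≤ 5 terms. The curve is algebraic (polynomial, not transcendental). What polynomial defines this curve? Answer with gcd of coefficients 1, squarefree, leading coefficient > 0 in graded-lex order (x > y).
2*x^3 + x*y^2 + 2*y^2 + 2*y - 3

First, the degree is 3 — the shape is more complex than any degree-2 curve.
Finally, solving for integer coefficients yields p as stated.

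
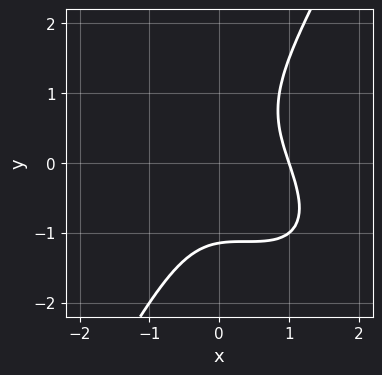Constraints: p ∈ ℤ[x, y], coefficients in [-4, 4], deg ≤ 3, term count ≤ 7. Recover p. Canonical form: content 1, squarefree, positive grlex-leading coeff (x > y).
1. The degree is 3 — no degree-2 curve has this shape.
2. Against the integer gridlines: one x-axis crossing is at x = 1.
3. Fitting integer coefficients to these (and the overall shape) gives p.

3*x^3 + 3*x^2*y + x*y^2 - 2*y^3 - 3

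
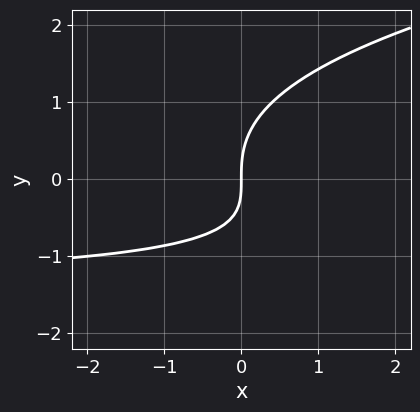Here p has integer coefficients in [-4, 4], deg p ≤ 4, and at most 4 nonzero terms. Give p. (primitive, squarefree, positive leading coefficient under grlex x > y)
First, the degree is 3 — no degree-2 curve has this shape.
Next, checking where it meets the axes: one y-axis crossing is at y = 0; it crosses the x-axis at the gridline x = 0.
Finally, assembling these constraints gives the stated polynomial.

2*y^3 - 2*x*y - 3*x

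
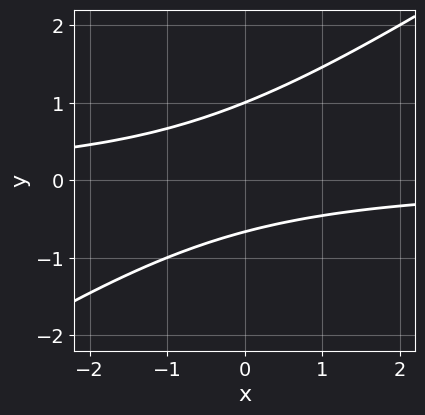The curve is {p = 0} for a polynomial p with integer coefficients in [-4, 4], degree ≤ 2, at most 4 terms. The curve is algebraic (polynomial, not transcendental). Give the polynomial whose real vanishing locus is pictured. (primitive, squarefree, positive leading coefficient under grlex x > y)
(a) The degree is 2 — a generic line meets the curve in up to 2 points.
(b) From the axis intercepts and sections: it crosses the y-axis at the gridline y = 1; the curve avoids every integer x-axis point in the box.
(c) These observations pin down the coefficients.

2*x*y - 3*y^2 + y + 2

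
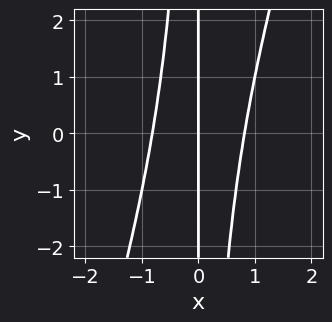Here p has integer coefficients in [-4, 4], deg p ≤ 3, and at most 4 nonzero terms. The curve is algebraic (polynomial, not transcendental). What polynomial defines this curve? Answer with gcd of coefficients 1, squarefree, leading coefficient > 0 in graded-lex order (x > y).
1. Degree: a generic line meets the curve in up to 3 points, so deg p = 3.
2. Against the integer gridlines: one x-axis crossing is at x = 0; the visible y-axis segment lies entirely on the curve.
3. Fitting integer coefficients to these (and the overall shape) gives p.

3*x^3 - x^2*y - 2*x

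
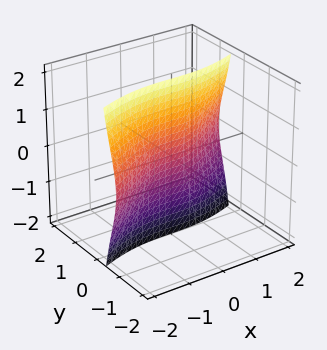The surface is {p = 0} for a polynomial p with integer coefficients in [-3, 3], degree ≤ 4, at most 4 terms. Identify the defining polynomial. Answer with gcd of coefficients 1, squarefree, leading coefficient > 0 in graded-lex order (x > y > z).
x^3 - 2*x^2*y - 3*y*z^2 - 2*y

First, the degree is 3 — a generic line meets the surface in up to 3 points.
Next, from the axis intercepts and sections: it meets the y-axis at y = 0 (among the integer gridlines); the visible z-axis segment lies entirely on the surface; one x-axis crossing is at x = 0.
Finally, fitting integer coefficients to these (and the overall shape) gives p.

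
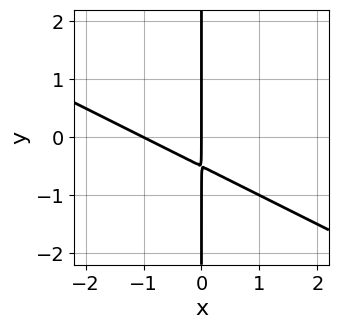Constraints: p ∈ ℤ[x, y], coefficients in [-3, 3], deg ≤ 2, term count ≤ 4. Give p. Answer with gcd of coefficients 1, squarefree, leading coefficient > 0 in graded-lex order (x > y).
The degree is 2 — the shape is more complex than any degree-1 curve.
Against the integer gridlines: every point of the y-axis in the box is on the curve; among the integer gridlines, it crosses the x-axis at x ∈ {-1, 0}.
Assembling these constraints gives the stated polynomial.

x^2 + 2*x*y + x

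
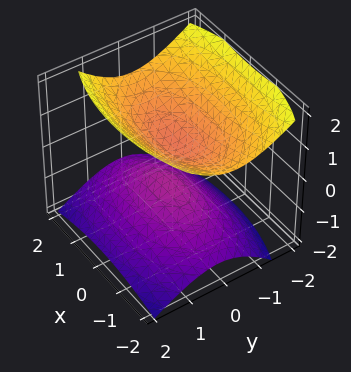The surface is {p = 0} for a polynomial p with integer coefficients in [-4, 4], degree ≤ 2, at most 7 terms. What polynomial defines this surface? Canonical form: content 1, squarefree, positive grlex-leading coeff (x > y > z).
x^2 + 3*y^2 + y*z - 3*z^2 + 1

1. The picture has 2 separate pieces.
2. deg p = 2.
3. From the visible intercepts: the surface avoids every integer x-axis point in the box; no y-intercept at any integer in the box.
4. Putting this together gives p.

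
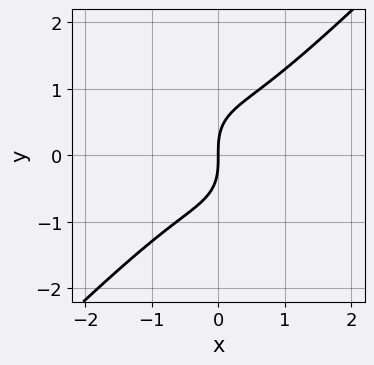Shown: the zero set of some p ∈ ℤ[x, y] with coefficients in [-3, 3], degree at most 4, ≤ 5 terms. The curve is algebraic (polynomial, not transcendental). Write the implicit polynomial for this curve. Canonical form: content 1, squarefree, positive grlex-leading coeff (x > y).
(a) deg p = 3. No degree-2 curve has this shape.
(b) From the visible intercepts: it meets the x-axis at x = 0 (among the integer gridlines); it crosses the y-axis at the gridline y = 0.
(c) Matching integer coefficients to the picture gives p.

3*x^3 - x*y^2 - 2*y^3 + 3*x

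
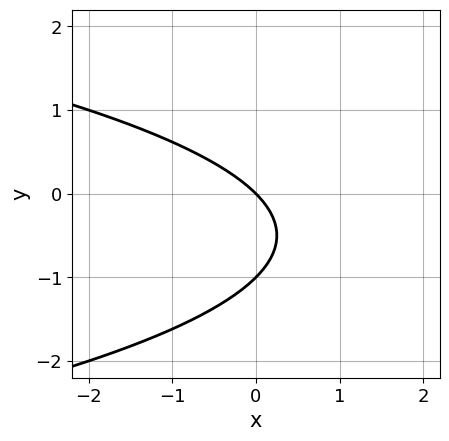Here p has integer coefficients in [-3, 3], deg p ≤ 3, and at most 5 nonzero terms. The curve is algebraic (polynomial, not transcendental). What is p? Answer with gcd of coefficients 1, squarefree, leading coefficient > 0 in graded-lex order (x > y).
y^2 + x + y

(a) Degree: the shape is more complex than any degree-1 curve, so deg p = 2.
(b) Reading off the gridlines: the y-axis gridline crossings are at y ∈ {-1, 0}; it meets the x-axis at x = 0 (among the integer gridlines).
(c) Assembling these constraints gives the stated polynomial.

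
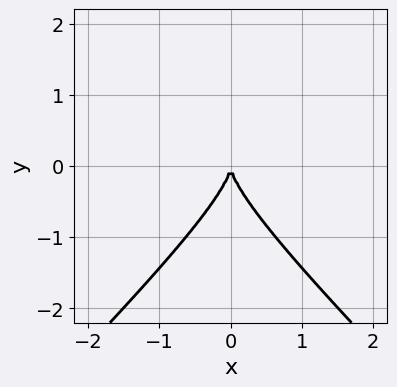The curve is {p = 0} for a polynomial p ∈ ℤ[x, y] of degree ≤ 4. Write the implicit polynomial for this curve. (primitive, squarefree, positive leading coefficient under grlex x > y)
First, deg p = 3. A generic line meets the curve in up to 3 points.
Next, symmetries: it's symmetric under x → −x, forcing even powers of x.
Next, from the visible intercepts: it meets the y-axis at y = 0 (among the integer gridlines); it crosses the x-axis at the gridline x = 0.
Finally, fitting integer coefficients to these (and the overall shape) gives p.

2*x^2*y - 2*y^3 - 3*x^2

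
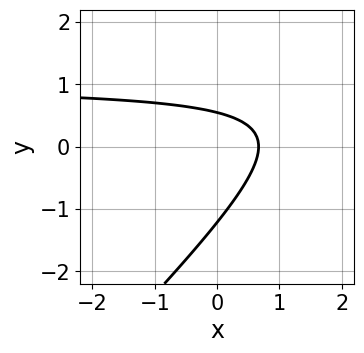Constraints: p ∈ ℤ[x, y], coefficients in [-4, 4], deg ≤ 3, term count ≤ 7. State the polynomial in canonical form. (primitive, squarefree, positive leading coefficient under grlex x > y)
1. Degree: the shape is more complex than any degree-1 curve, so deg p = 2.
2. Matching integer coefficients to the picture gives p.

3*x*y - 3*y^2 - 3*x - 2*y + 2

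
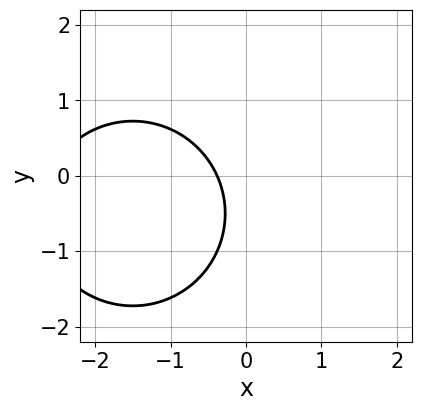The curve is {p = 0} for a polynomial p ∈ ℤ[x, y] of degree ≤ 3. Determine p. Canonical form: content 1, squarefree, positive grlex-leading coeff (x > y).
x^2 + y^2 + 3*x + y + 1

First, deg p = 2. No degree-1 curve has this shape.
Next, observable constraints: it misses every integer gridline on the y-axis.
Finally, together with the visible shape, these determine p as stated.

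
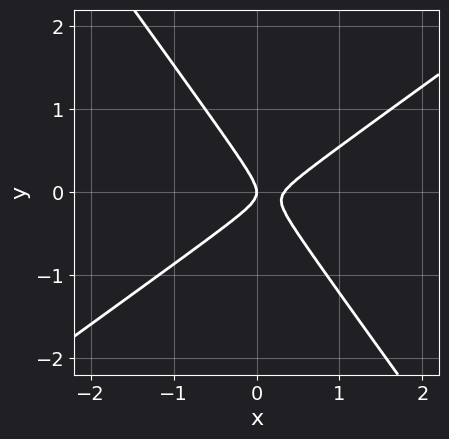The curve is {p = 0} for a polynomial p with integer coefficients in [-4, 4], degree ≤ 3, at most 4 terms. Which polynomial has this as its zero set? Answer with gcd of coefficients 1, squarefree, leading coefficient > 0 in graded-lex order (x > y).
3*x^2 - 2*x*y - 3*y^2 - x

deg p = 2. No degree-1 curve has this shape.
Checking where it meets the axes: it crosses the x-axis at the gridline x = 0; one y-axis crossing is at y = 0.
Putting this together gives p.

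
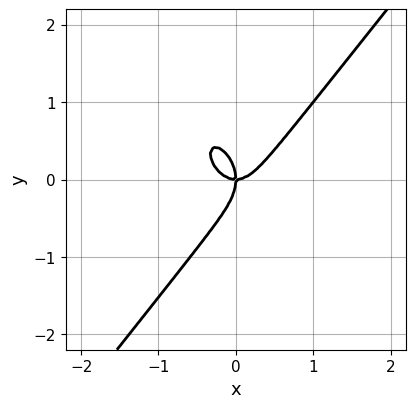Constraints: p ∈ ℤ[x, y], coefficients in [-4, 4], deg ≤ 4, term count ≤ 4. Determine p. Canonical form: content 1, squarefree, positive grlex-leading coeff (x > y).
2*x^3 - y^3 - x*y

1. The degree is 3 — no degree-2 curve has this shape.
2. Observable constraints: one x-axis crossing is at x = 0; one y-axis crossing is at y = 0.
3. Fitting integer coefficients to these (and the overall shape) gives p.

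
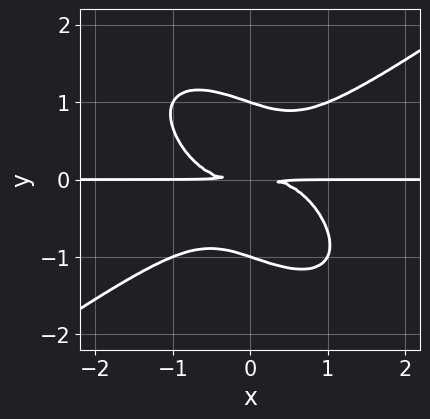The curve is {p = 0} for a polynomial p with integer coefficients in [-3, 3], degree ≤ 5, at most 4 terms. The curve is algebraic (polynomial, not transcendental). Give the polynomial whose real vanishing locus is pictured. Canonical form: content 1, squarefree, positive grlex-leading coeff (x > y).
2*x^3*y - 2*x*y^3 - 3*y^4 + 3*y^2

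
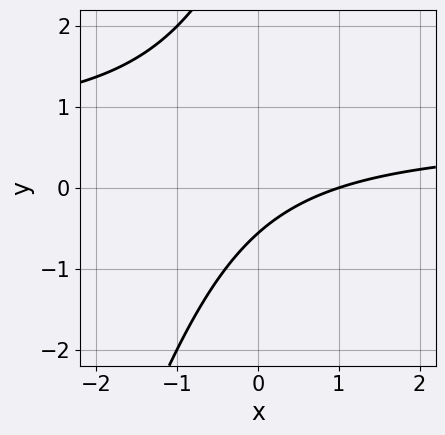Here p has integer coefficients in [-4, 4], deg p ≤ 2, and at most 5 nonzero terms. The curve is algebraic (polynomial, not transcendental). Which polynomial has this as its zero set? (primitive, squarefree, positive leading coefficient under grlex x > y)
3*x*y - y^2 - 2*x + 3*y + 2

First, deg p = 2.
Next, from the axis intercepts and sections: one x-axis crossing is at x = 1.
Finally, putting this together gives p.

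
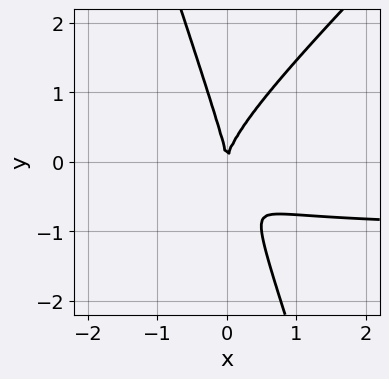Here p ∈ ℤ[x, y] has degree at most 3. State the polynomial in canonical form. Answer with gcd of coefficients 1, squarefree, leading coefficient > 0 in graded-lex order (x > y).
3*x^2*y - 2*x*y^2 - y^3 + 3*x^2

Degree: a generic line meets the curve in up to 3 points, so deg p = 3.
Checking where it meets the axes: one x-axis crossing is at x = 0; it crosses the y-axis at the gridline y = 0.
These observations pin down the coefficients.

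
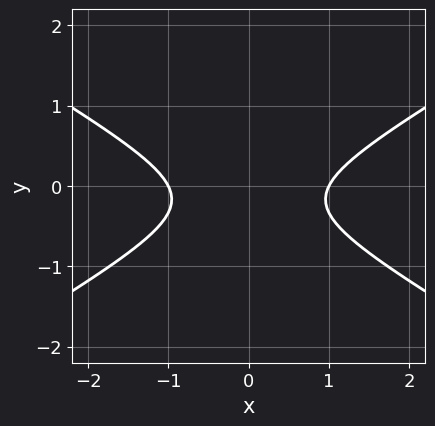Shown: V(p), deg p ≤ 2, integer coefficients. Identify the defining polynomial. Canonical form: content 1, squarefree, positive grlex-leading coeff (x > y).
x^2 - 3*y^2 - y - 1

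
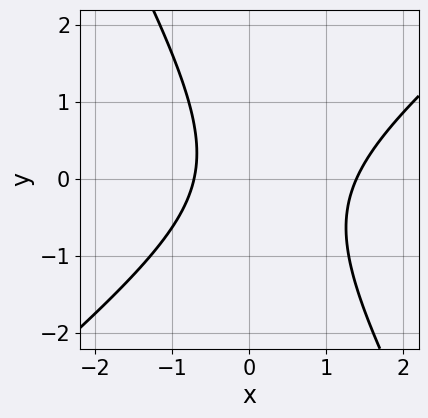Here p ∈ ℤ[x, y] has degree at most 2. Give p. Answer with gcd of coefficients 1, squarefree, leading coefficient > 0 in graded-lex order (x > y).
First, deg p = 2. The shape is more complex than any degree-1 curve.
Then, against the integer gridlines: it misses every integer gridline on the y-axis.
Finally, putting this together gives p.

3*x^2 - 2*x*y - 2*y^2 - 2*x - 3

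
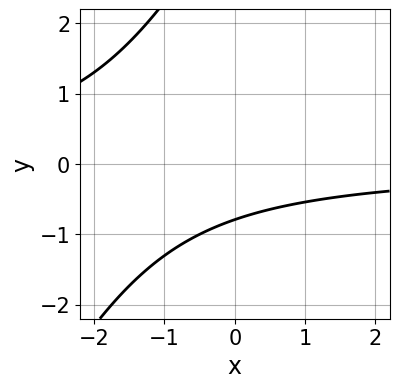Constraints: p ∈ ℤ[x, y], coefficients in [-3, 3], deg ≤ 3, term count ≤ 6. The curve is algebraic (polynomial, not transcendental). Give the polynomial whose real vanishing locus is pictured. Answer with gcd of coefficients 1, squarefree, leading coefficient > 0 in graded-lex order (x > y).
2*x*y - y^2 + 3*y + 3

1. The degree is 2 — no degree-1 curve has this shape.
2. Observable constraints: it misses every integer gridline on the x-axis.
3. Solving for integer coefficients yields p as stated.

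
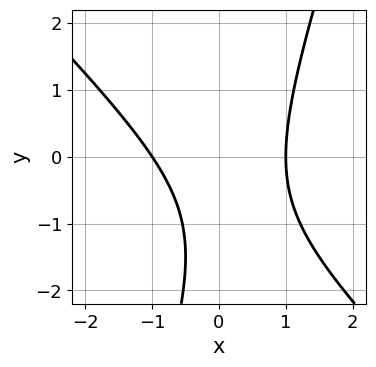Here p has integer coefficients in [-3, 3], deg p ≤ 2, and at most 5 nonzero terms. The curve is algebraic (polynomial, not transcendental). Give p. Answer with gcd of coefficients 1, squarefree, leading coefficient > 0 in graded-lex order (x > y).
(a) deg p = 2.
(b) Checking where it meets the axes: among the integer gridlines, it crosses the x-axis at x ∈ {-1, 1}; it misses every integer gridline on the y-axis.
(c) Putting this together gives p.

3*x^2 + 2*x*y - y^2 - 2*y - 3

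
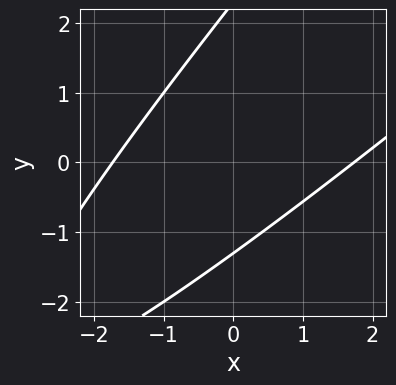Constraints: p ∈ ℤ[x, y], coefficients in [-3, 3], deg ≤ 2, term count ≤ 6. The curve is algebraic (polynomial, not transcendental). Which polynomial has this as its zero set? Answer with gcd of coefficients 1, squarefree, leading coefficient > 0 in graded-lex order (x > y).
First, deg p = 2. A generic line meets the curve in up to 2 points.
Finally, putting this together gives p.

x^2 - 2*x*y + y^2 - y - 3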